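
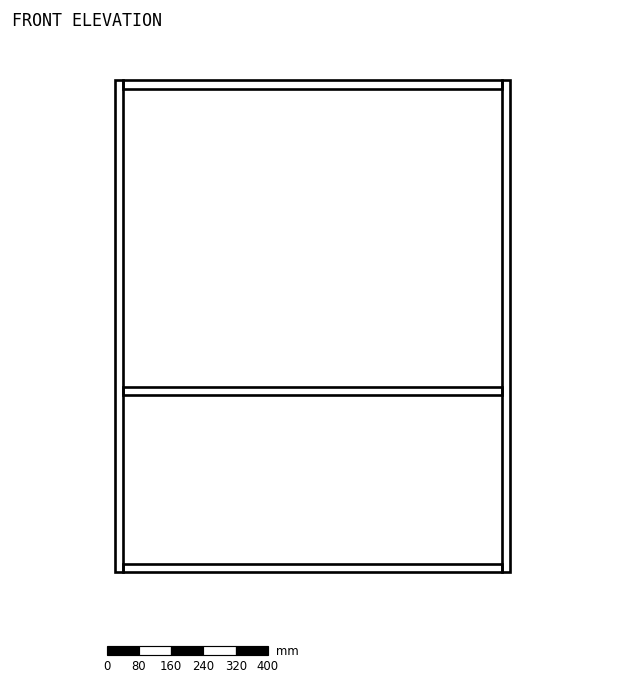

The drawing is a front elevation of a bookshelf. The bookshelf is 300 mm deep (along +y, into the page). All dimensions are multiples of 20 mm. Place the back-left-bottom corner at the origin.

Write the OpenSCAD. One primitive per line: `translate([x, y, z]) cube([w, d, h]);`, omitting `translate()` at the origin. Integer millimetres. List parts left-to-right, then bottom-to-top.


cube([20, 300, 1220]);
translate([20, 0, 0]) cube([940, 300, 20]);
translate([20, 0, 440]) cube([940, 300, 20]);
translate([20, 0, 1200]) cube([940, 300, 20]);
translate([960, 0, 0]) cube([20, 300, 1220]);


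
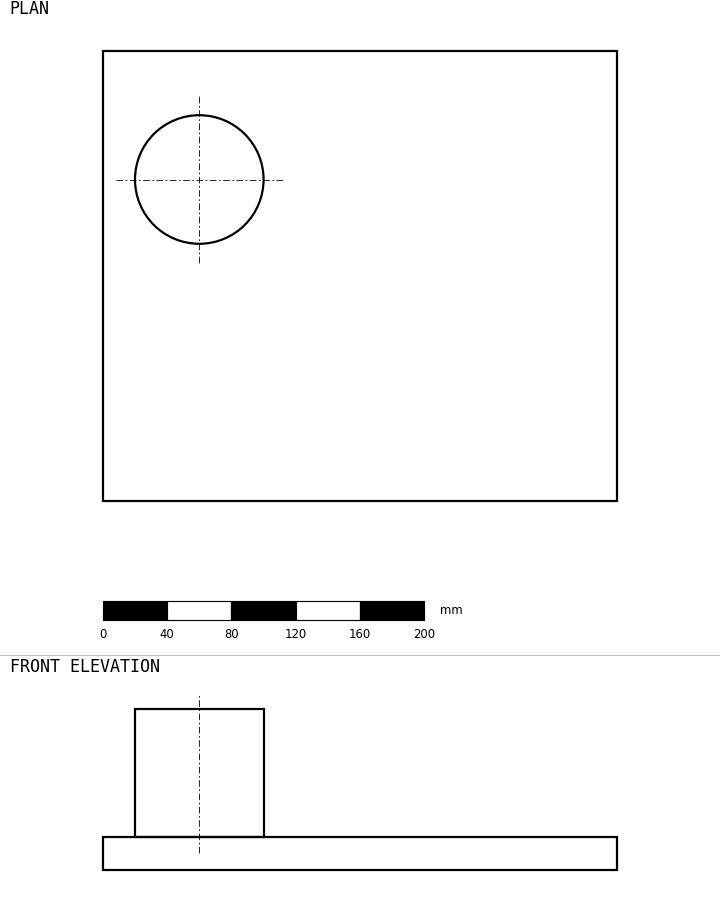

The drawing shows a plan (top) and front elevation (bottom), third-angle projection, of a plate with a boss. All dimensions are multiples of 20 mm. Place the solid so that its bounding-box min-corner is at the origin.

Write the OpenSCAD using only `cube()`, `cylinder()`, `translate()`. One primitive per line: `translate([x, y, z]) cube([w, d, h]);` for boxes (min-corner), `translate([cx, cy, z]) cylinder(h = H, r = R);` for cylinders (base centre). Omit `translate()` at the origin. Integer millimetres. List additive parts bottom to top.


cube([320, 280, 20]);
translate([60, 200, 20]) cylinder(h = 80, r = 40);


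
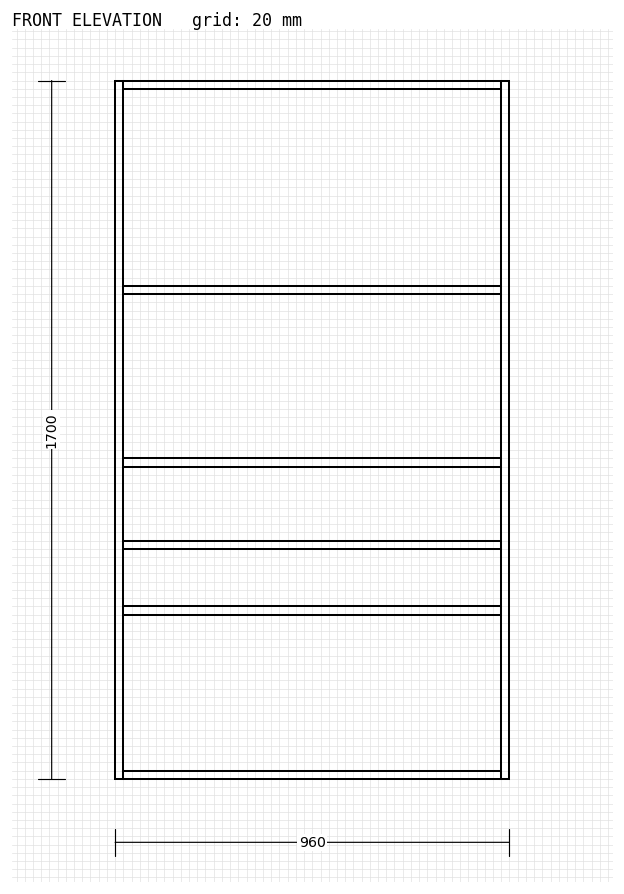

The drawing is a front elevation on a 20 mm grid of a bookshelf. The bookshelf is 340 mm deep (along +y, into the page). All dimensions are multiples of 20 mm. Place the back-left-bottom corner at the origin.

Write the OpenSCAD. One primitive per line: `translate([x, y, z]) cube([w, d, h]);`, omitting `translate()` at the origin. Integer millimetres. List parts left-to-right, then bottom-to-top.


cube([20, 340, 1700]);
translate([20, 0, 0]) cube([920, 340, 20]);
translate([20, 0, 400]) cube([920, 340, 20]);
translate([20, 0, 560]) cube([920, 340, 20]);
translate([20, 0, 760]) cube([920, 340, 20]);
translate([20, 0, 1180]) cube([920, 340, 20]);
translate([20, 0, 1680]) cube([920, 340, 20]);
translate([940, 0, 0]) cube([20, 340, 1700]);


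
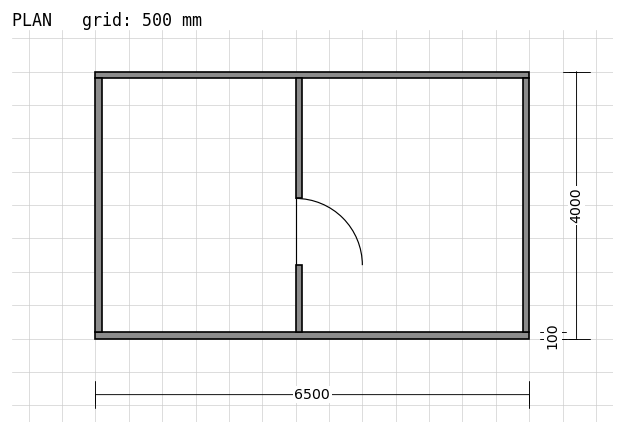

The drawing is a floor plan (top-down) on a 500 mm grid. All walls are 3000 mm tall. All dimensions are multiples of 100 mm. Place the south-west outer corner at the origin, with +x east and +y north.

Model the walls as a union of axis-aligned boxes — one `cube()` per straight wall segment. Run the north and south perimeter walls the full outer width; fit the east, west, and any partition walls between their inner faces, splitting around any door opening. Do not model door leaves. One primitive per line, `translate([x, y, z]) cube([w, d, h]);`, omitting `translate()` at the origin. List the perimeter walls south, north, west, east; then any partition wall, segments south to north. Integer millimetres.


cube([6500, 100, 3000]);
translate([0, 3900, 0]) cube([6500, 100, 3000]);
translate([0, 100, 0]) cube([100, 3800, 3000]);
translate([6400, 100, 0]) cube([100, 3800, 3000]);
translate([3000, 100, 0]) cube([100, 1000, 3000]);
translate([3000, 2100, 0]) cube([100, 1800, 3000]);


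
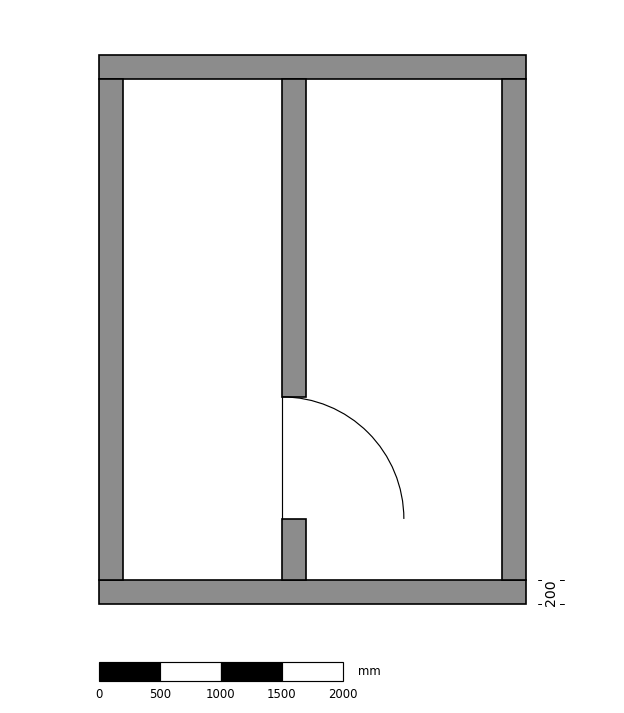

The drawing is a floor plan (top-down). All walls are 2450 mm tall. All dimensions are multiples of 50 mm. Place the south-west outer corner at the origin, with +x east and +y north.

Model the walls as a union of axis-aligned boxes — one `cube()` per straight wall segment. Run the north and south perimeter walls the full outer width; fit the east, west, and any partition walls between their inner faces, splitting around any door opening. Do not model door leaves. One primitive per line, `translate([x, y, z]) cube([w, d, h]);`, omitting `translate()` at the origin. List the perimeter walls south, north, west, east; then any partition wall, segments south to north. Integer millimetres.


cube([3500, 200, 2450]);
translate([0, 4300, 0]) cube([3500, 200, 2450]);
translate([0, 200, 0]) cube([200, 4100, 2450]);
translate([3300, 200, 0]) cube([200, 4100, 2450]);
translate([1500, 200, 0]) cube([200, 500, 2450]);
translate([1500, 1700, 0]) cube([200, 2600, 2450]);


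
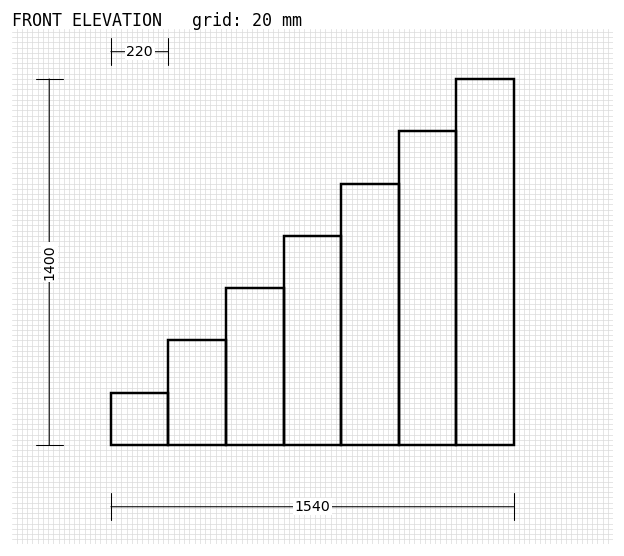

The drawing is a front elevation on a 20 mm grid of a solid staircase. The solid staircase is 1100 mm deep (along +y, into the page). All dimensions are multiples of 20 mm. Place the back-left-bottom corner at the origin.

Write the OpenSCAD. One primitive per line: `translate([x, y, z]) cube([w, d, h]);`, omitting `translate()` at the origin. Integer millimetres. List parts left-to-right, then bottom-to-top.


cube([220, 1100, 200]);
translate([220, 0, 0]) cube([220, 1100, 400]);
translate([440, 0, 0]) cube([220, 1100, 600]);
translate([660, 0, 0]) cube([220, 1100, 800]);
translate([880, 0, 0]) cube([220, 1100, 1000]);
translate([1100, 0, 0]) cube([220, 1100, 1200]);
translate([1320, 0, 0]) cube([220, 1100, 1400]);


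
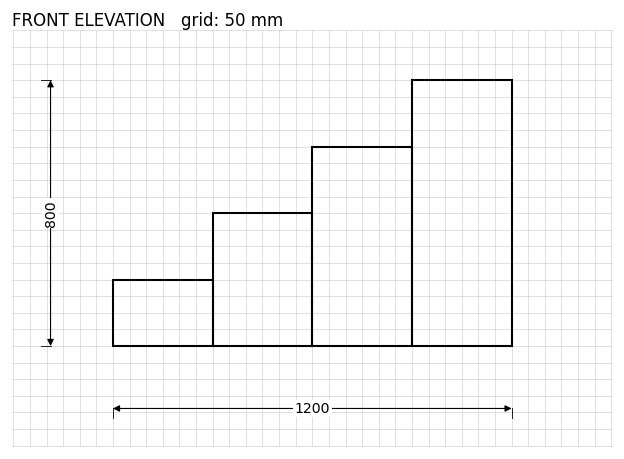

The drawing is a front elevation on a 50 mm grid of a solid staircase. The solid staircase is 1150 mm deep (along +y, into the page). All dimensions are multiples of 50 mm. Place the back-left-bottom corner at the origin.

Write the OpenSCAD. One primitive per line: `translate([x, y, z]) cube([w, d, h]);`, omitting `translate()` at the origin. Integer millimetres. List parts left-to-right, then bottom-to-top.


cube([300, 1150, 200]);
translate([300, 0, 0]) cube([300, 1150, 400]);
translate([600, 0, 0]) cube([300, 1150, 600]);
translate([900, 0, 0]) cube([300, 1150, 800]);


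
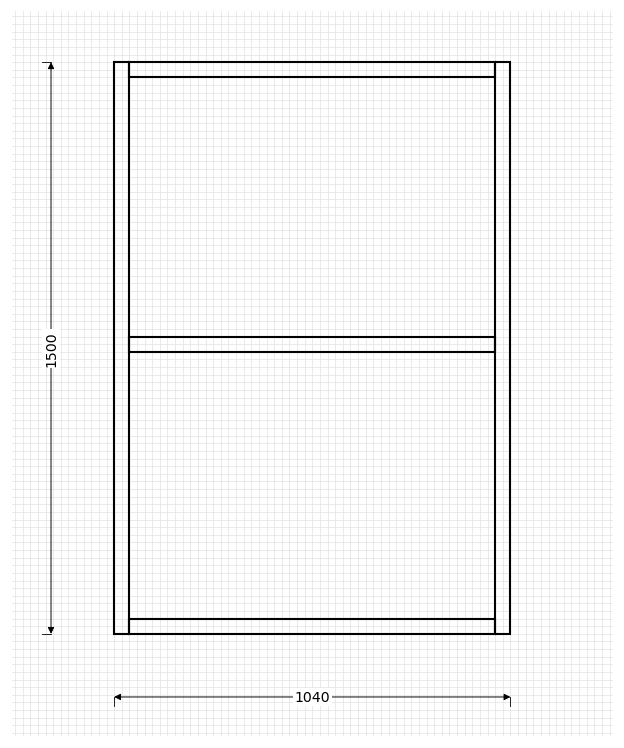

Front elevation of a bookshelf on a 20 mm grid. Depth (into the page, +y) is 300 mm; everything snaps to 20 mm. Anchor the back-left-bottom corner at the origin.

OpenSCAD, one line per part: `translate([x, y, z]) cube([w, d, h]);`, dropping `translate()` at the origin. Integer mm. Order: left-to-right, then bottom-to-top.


cube([40, 300, 1500]);
translate([40, 0, 0]) cube([960, 300, 40]);
translate([40, 0, 740]) cube([960, 300, 40]);
translate([40, 0, 1460]) cube([960, 300, 40]);
translate([1000, 0, 0]) cube([40, 300, 1500]);


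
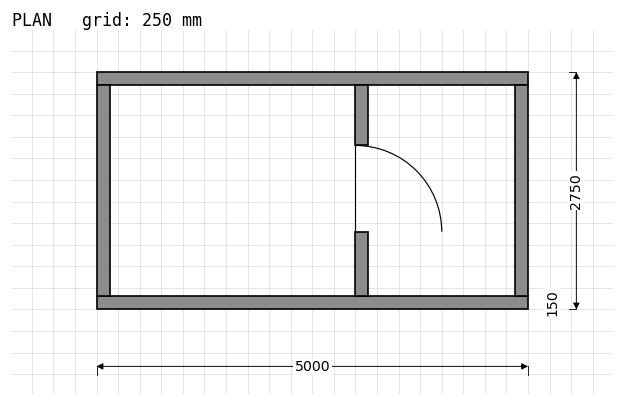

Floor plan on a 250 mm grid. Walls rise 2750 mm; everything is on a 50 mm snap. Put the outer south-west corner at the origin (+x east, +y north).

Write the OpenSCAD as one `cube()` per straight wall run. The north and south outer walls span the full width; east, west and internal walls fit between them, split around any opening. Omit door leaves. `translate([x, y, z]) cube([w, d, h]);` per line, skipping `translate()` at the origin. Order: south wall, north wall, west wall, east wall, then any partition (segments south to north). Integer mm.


cube([5000, 150, 2750]);
translate([0, 2600, 0]) cube([5000, 150, 2750]);
translate([0, 150, 0]) cube([150, 2450, 2750]);
translate([4850, 150, 0]) cube([150, 2450, 2750]);
translate([3000, 150, 0]) cube([150, 750, 2750]);
translate([3000, 1900, 0]) cube([150, 700, 2750]);


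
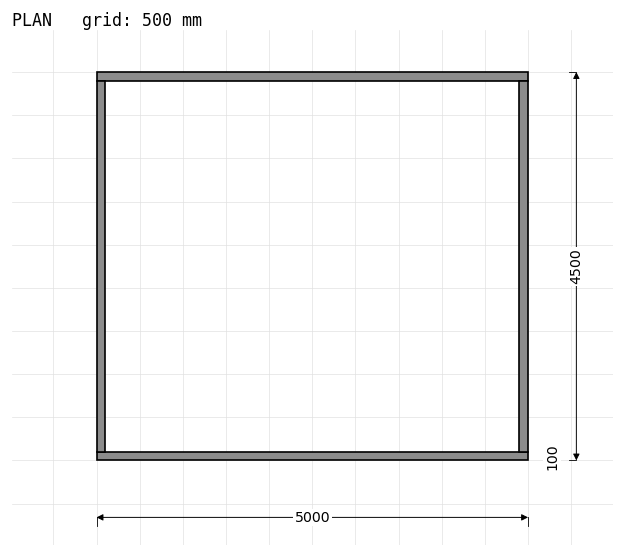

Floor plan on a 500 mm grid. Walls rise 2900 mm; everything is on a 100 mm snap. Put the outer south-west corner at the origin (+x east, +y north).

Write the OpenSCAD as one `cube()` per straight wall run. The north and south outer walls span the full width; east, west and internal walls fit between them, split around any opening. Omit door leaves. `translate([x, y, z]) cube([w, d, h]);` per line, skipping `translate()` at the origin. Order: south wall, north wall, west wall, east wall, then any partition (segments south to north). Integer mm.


cube([5000, 100, 2900]);
translate([0, 4400, 0]) cube([5000, 100, 2900]);
translate([0, 100, 0]) cube([100, 4300, 2900]);
translate([4900, 100, 0]) cube([100, 4300, 2900]);


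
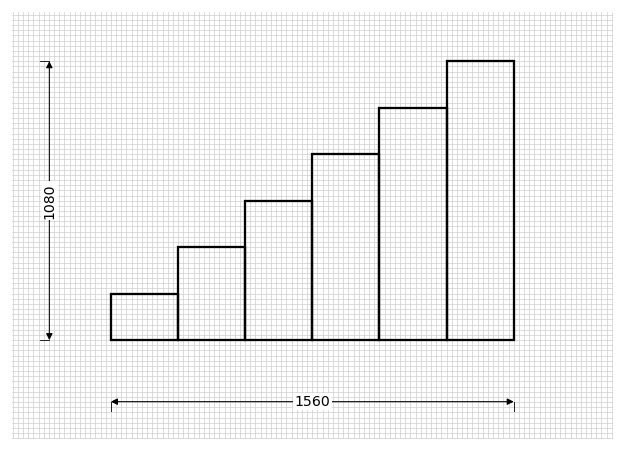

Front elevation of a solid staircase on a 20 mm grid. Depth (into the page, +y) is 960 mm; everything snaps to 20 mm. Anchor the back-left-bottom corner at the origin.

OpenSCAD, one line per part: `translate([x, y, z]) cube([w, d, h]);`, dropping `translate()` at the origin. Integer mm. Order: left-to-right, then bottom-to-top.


cube([260, 960, 180]);
translate([260, 0, 0]) cube([260, 960, 360]);
translate([520, 0, 0]) cube([260, 960, 540]);
translate([780, 0, 0]) cube([260, 960, 720]);
translate([1040, 0, 0]) cube([260, 960, 900]);
translate([1300, 0, 0]) cube([260, 960, 1080]);


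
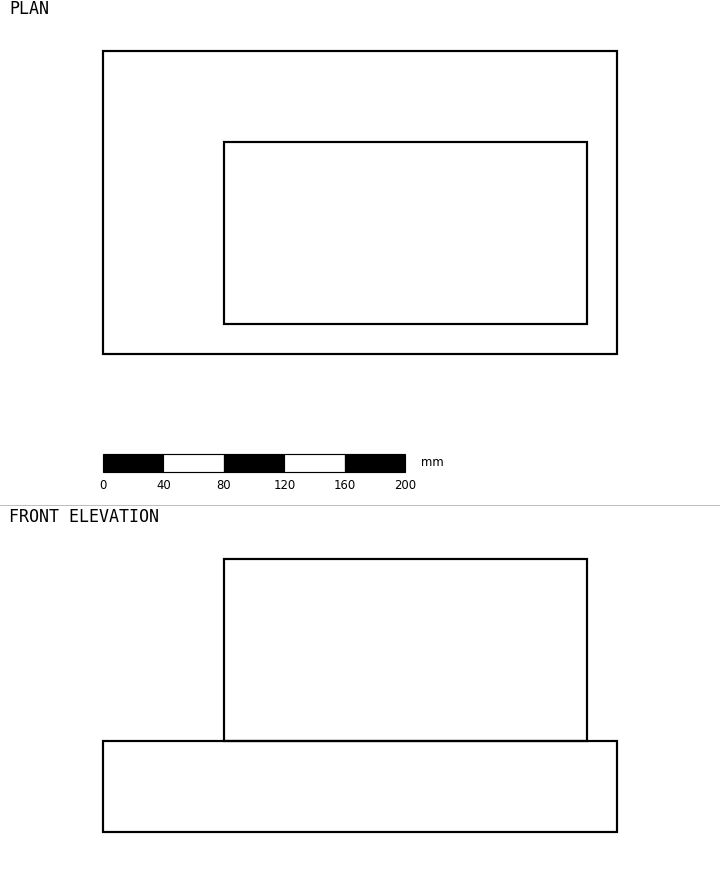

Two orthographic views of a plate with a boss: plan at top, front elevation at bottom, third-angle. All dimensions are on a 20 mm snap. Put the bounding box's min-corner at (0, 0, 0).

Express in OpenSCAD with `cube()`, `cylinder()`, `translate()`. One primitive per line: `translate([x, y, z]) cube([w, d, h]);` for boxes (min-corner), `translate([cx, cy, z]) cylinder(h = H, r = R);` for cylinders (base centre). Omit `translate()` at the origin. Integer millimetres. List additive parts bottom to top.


cube([340, 200, 60]);
translate([80, 20, 60]) cube([240, 120, 120]);


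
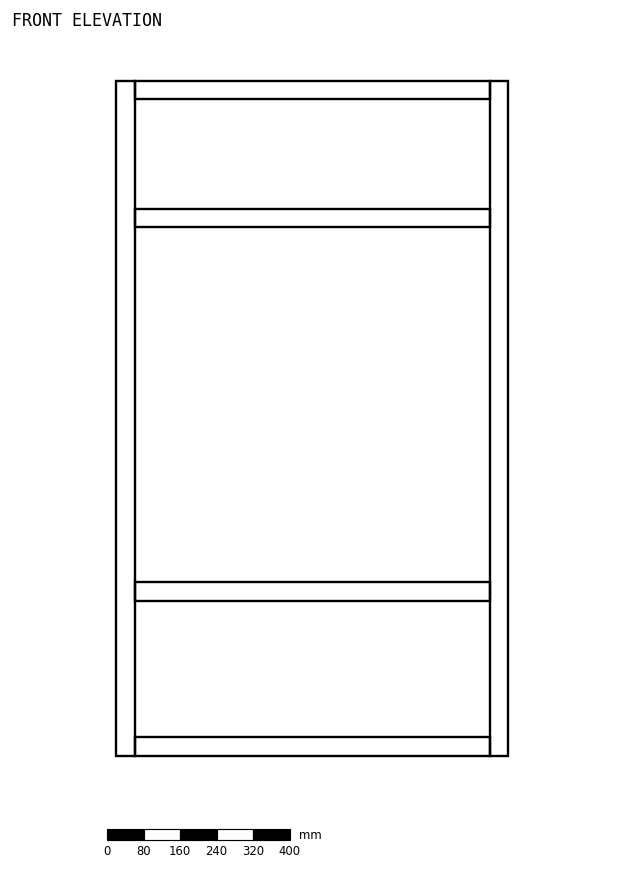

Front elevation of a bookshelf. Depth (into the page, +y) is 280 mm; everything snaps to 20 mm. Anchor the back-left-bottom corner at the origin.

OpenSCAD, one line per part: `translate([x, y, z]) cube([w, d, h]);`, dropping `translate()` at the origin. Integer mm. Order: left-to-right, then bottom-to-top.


cube([40, 280, 1480]);
translate([40, 0, 0]) cube([780, 280, 40]);
translate([40, 0, 340]) cube([780, 280, 40]);
translate([40, 0, 1160]) cube([780, 280, 40]);
translate([40, 0, 1440]) cube([780, 280, 40]);
translate([820, 0, 0]) cube([40, 280, 1480]);


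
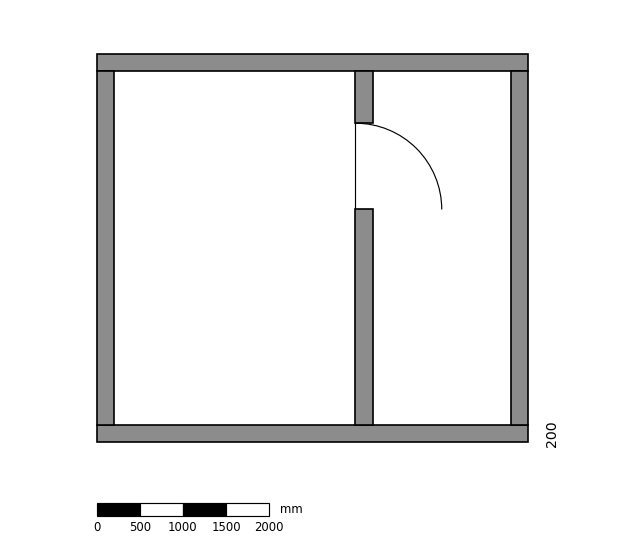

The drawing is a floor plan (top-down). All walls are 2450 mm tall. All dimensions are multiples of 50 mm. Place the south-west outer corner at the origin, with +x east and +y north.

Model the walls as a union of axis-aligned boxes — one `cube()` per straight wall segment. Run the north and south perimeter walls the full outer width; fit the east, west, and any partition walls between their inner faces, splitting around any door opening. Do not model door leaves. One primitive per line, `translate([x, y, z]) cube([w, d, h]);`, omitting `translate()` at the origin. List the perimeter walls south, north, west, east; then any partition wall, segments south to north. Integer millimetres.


cube([5000, 200, 2450]);
translate([0, 4300, 0]) cube([5000, 200, 2450]);
translate([0, 200, 0]) cube([200, 4100, 2450]);
translate([4800, 200, 0]) cube([200, 4100, 2450]);
translate([3000, 200, 0]) cube([200, 2500, 2450]);
translate([3000, 3700, 0]) cube([200, 600, 2450]);


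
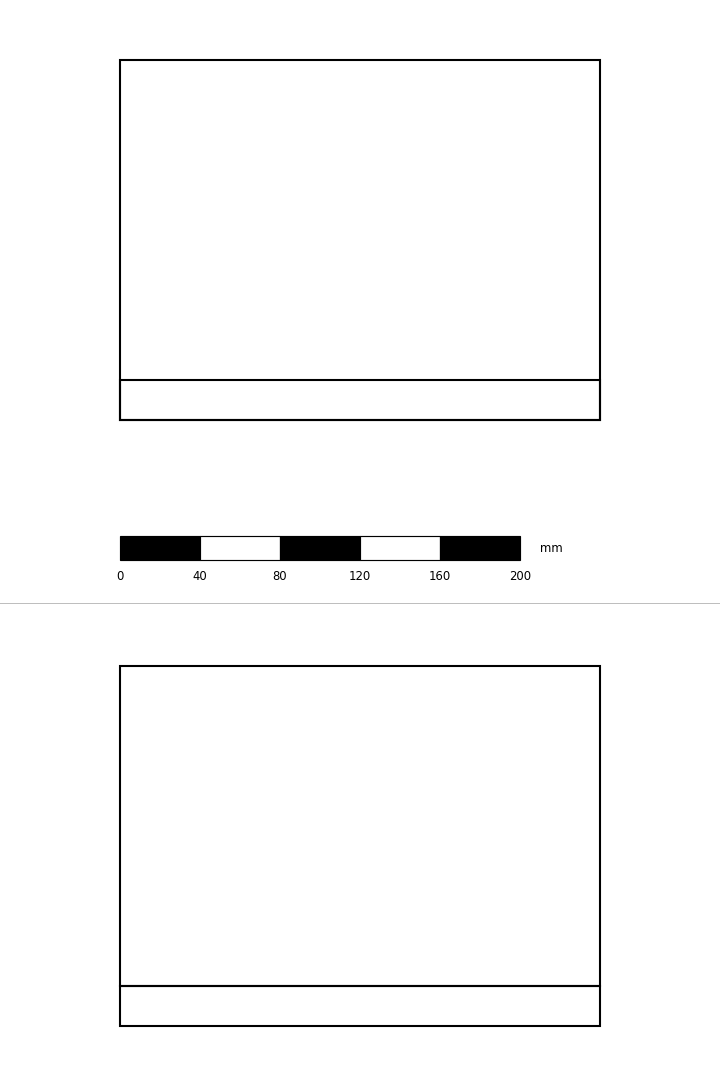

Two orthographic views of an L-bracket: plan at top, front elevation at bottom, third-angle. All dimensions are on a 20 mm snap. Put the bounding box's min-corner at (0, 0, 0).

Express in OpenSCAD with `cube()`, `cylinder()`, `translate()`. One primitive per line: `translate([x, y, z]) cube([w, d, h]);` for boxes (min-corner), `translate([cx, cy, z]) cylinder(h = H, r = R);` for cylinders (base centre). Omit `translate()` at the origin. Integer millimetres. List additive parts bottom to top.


cube([240, 180, 20]);
translate([0, 0, 20]) cube([240, 20, 160]);


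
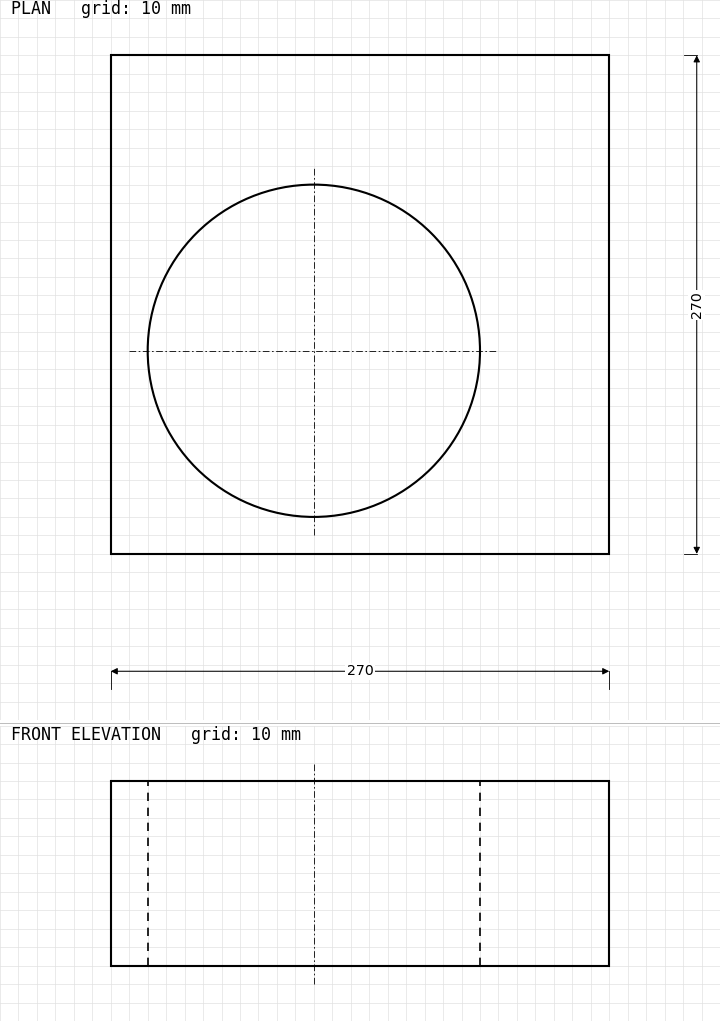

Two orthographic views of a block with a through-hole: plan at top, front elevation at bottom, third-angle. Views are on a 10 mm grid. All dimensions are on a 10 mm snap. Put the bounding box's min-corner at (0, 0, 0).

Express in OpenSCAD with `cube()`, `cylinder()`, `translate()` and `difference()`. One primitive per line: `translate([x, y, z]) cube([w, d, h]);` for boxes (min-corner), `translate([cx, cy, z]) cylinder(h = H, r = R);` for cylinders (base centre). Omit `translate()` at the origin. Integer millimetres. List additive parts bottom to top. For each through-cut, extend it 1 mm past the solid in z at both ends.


difference() {
  cube([270, 270, 100]);
  translate([110, 110, -1]) cylinder(h = 102, r = 90);
}


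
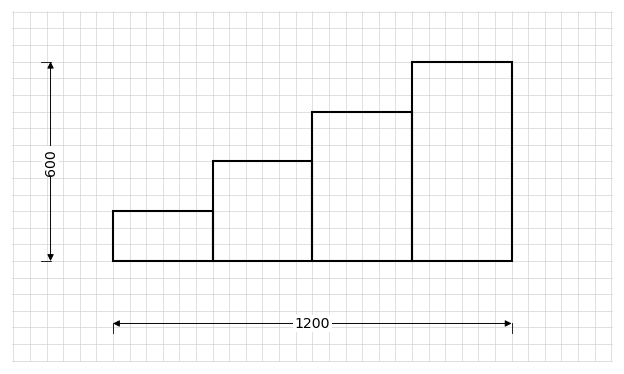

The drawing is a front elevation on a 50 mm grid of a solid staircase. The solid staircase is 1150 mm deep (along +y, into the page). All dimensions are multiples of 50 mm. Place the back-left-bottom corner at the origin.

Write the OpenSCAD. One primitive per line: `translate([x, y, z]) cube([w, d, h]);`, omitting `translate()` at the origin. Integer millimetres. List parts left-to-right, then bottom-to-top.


cube([300, 1150, 150]);
translate([300, 0, 0]) cube([300, 1150, 300]);
translate([600, 0, 0]) cube([300, 1150, 450]);
translate([900, 0, 0]) cube([300, 1150, 600]);


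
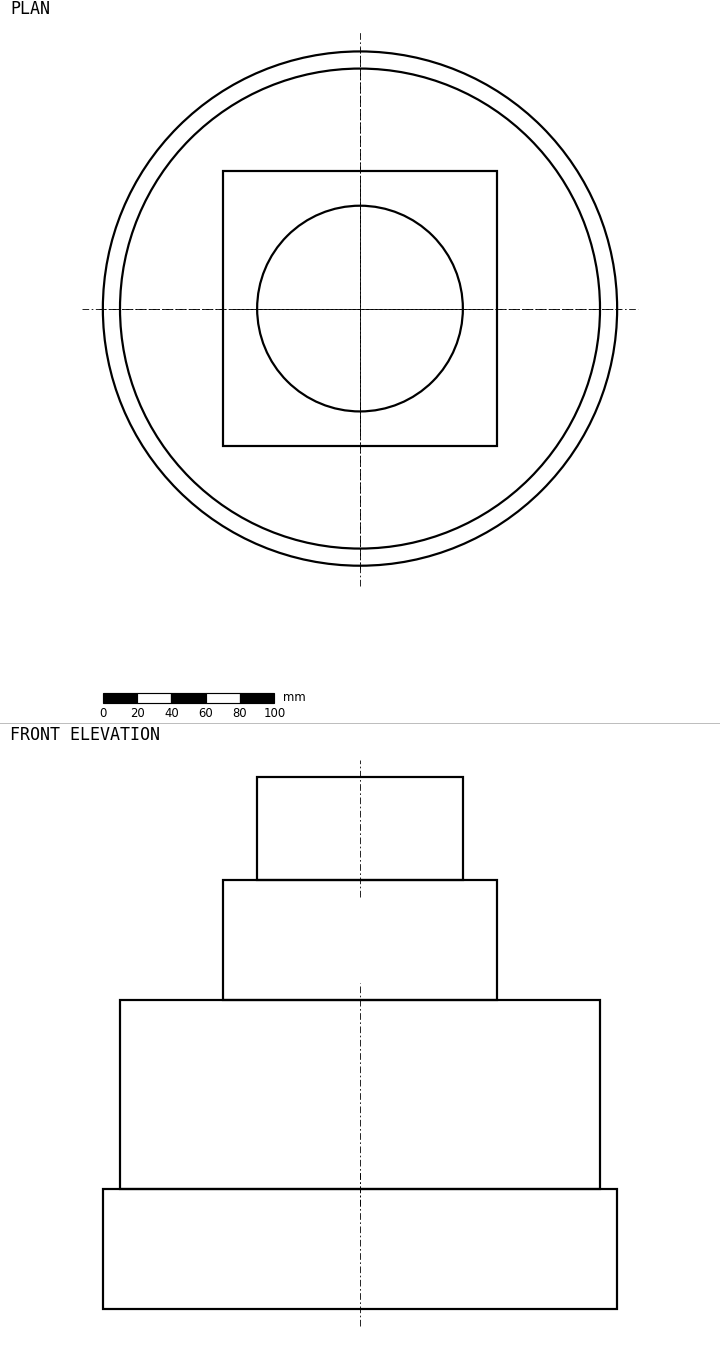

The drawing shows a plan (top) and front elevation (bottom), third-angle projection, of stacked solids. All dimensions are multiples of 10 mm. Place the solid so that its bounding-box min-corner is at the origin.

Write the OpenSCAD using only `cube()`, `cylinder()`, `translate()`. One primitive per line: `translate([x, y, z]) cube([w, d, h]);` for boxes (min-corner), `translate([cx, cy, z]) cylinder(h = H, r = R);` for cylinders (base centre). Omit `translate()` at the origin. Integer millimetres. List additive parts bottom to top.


translate([150, 150, 0]) cylinder(h = 70, r = 150);
translate([150, 150, 70]) cylinder(h = 110, r = 140);
translate([70, 70, 180]) cube([160, 160, 70]);
translate([150, 150, 250]) cylinder(h = 60, r = 60);


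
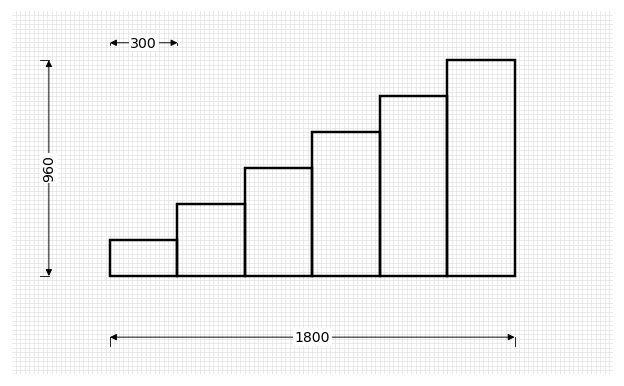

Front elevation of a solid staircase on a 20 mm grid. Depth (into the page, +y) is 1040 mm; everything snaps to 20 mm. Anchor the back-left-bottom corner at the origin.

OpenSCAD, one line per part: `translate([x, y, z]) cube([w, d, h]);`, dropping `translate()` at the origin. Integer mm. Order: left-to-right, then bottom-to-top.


cube([300, 1040, 160]);
translate([300, 0, 0]) cube([300, 1040, 320]);
translate([600, 0, 0]) cube([300, 1040, 480]);
translate([900, 0, 0]) cube([300, 1040, 640]);
translate([1200, 0, 0]) cube([300, 1040, 800]);
translate([1500, 0, 0]) cube([300, 1040, 960]);


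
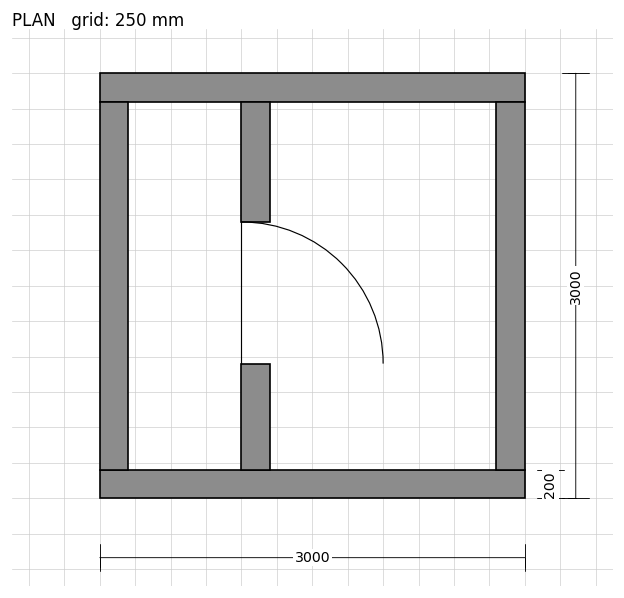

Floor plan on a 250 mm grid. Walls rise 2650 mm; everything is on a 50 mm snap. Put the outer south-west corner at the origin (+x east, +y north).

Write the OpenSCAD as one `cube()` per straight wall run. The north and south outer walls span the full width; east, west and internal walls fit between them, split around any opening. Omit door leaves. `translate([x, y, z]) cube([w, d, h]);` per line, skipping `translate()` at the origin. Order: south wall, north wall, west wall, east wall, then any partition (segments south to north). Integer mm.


cube([3000, 200, 2650]);
translate([0, 2800, 0]) cube([3000, 200, 2650]);
translate([0, 200, 0]) cube([200, 2600, 2650]);
translate([2800, 200, 0]) cube([200, 2600, 2650]);
translate([1000, 200, 0]) cube([200, 750, 2650]);
translate([1000, 1950, 0]) cube([200, 850, 2650]);


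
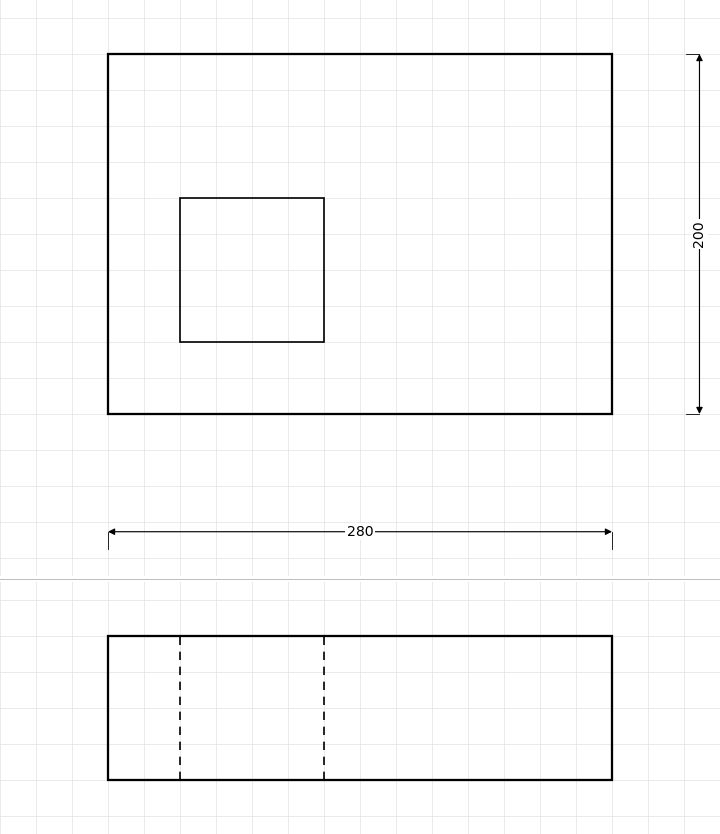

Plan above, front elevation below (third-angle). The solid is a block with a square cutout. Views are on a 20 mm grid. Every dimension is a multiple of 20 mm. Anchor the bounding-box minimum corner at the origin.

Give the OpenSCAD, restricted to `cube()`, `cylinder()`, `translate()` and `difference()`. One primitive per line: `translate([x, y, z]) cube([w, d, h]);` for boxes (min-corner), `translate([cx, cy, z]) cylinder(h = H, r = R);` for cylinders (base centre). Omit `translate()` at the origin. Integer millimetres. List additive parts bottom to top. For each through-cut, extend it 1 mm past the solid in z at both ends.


difference() {
  cube([280, 200, 80]);
  translate([40, 40, -1]) cube([80, 80, 82]);
}


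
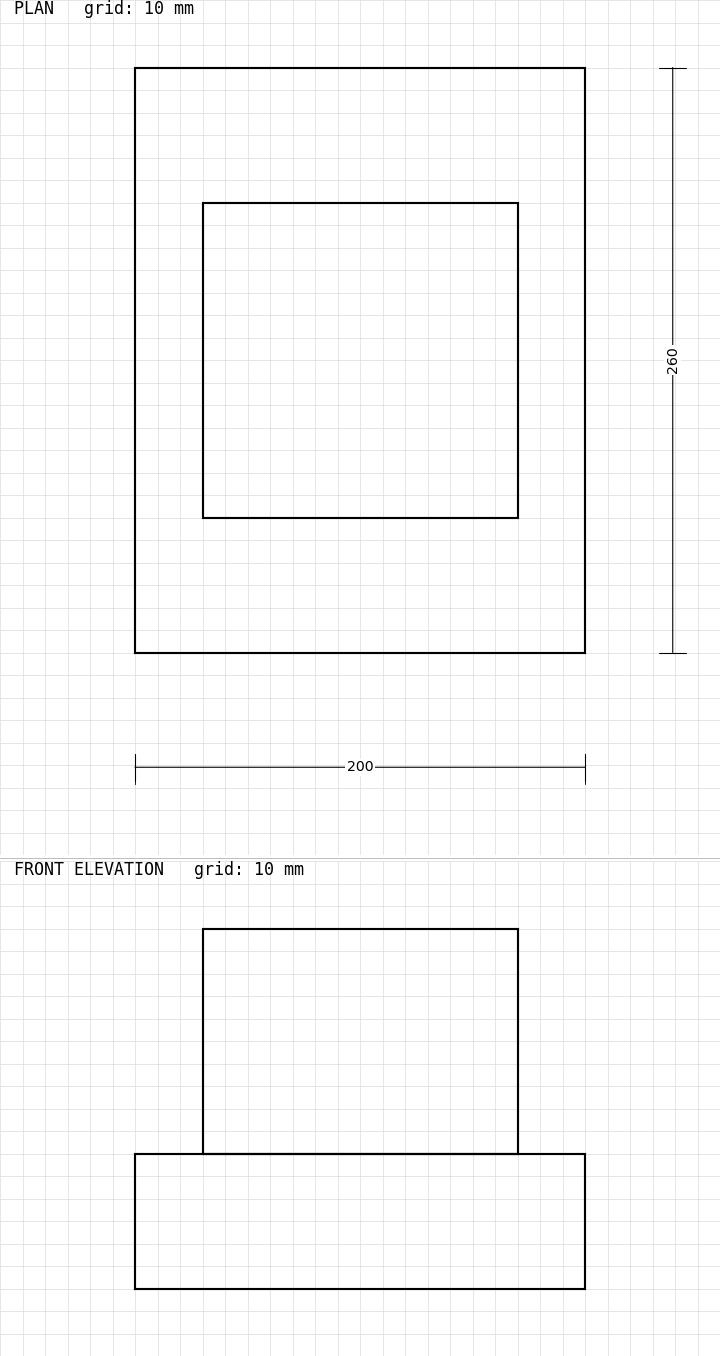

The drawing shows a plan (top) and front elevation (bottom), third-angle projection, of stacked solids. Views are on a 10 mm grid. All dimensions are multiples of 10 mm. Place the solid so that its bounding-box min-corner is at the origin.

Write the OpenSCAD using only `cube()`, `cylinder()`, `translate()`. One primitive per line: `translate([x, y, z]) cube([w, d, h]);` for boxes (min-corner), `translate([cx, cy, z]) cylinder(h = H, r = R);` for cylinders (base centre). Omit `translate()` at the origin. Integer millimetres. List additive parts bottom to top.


cube([200, 260, 60]);
translate([30, 60, 60]) cube([140, 140, 100]);


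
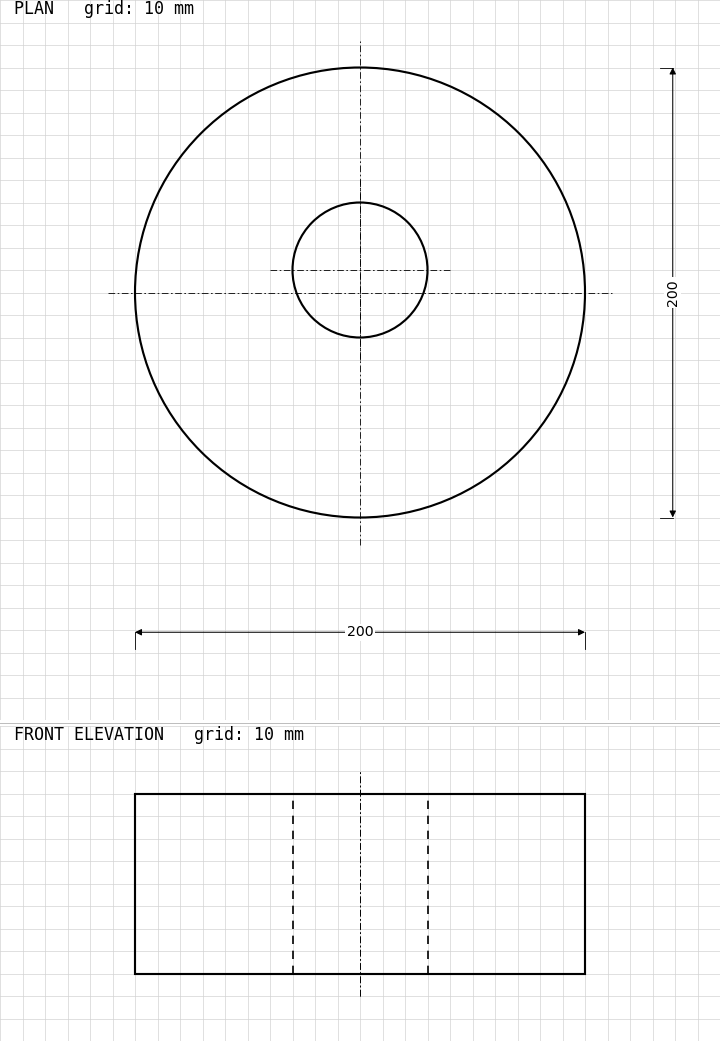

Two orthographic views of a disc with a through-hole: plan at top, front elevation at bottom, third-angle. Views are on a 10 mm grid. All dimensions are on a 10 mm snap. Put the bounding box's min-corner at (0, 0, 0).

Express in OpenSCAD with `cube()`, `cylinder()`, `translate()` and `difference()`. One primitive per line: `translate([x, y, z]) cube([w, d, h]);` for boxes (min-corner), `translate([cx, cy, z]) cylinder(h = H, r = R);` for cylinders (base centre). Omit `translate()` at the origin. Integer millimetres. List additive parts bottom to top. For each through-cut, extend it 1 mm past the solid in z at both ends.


difference() {
  translate([100, 100, 0]) cylinder(h = 80, r = 100);
  translate([100, 110, -1]) cylinder(h = 82, r = 30);
}


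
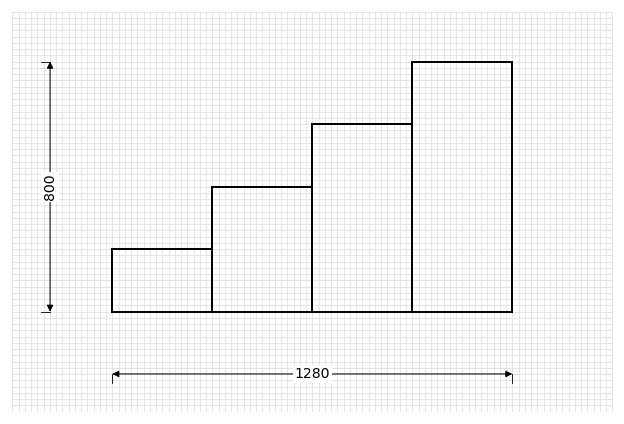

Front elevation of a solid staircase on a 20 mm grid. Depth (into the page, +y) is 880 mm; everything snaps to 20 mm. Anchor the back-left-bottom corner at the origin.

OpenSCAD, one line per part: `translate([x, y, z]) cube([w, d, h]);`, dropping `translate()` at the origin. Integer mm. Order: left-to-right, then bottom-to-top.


cube([320, 880, 200]);
translate([320, 0, 0]) cube([320, 880, 400]);
translate([640, 0, 0]) cube([320, 880, 600]);
translate([960, 0, 0]) cube([320, 880, 800]);


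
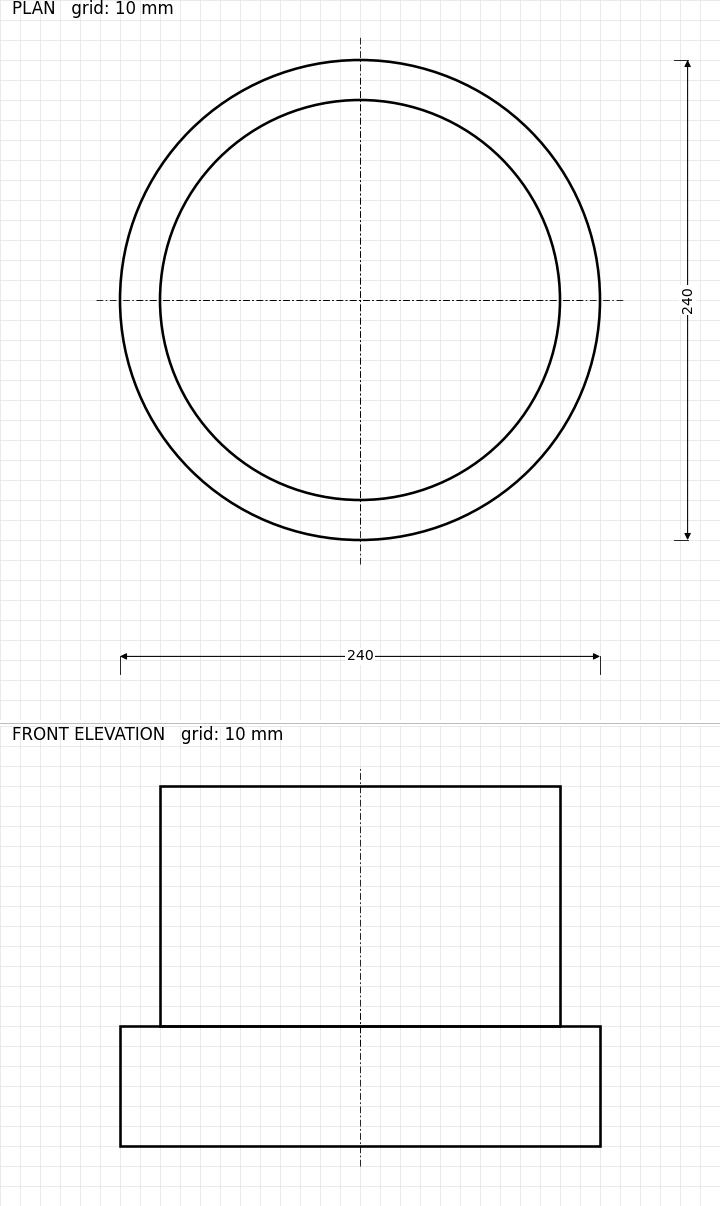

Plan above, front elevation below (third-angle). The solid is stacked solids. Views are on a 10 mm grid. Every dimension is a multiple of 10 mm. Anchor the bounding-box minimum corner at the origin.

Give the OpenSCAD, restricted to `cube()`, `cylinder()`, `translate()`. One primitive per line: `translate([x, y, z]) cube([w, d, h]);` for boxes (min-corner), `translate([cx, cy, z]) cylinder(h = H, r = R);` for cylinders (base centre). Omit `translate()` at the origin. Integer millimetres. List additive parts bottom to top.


translate([120, 120, 0]) cylinder(h = 60, r = 120);
translate([120, 120, 60]) cylinder(h = 120, r = 100);


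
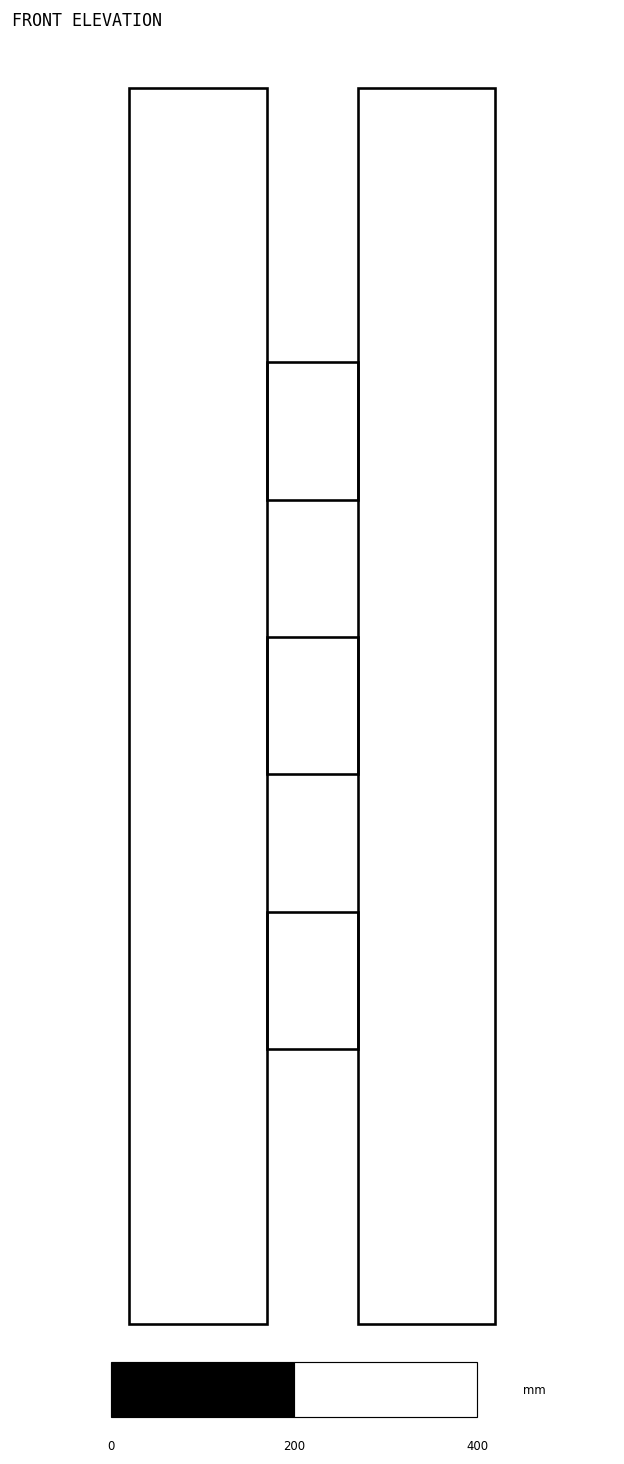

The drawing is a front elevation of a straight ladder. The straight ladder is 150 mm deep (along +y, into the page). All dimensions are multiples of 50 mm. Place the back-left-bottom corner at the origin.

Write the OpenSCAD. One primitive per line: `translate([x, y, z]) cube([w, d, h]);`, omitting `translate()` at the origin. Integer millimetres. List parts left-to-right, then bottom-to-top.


cube([150, 150, 1350]);
translate([150, 0, 300]) cube([100, 150, 150]);
translate([150, 0, 600]) cube([100, 150, 150]);
translate([150, 0, 900]) cube([100, 150, 150]);
translate([250, 0, 0]) cube([150, 150, 1350]);


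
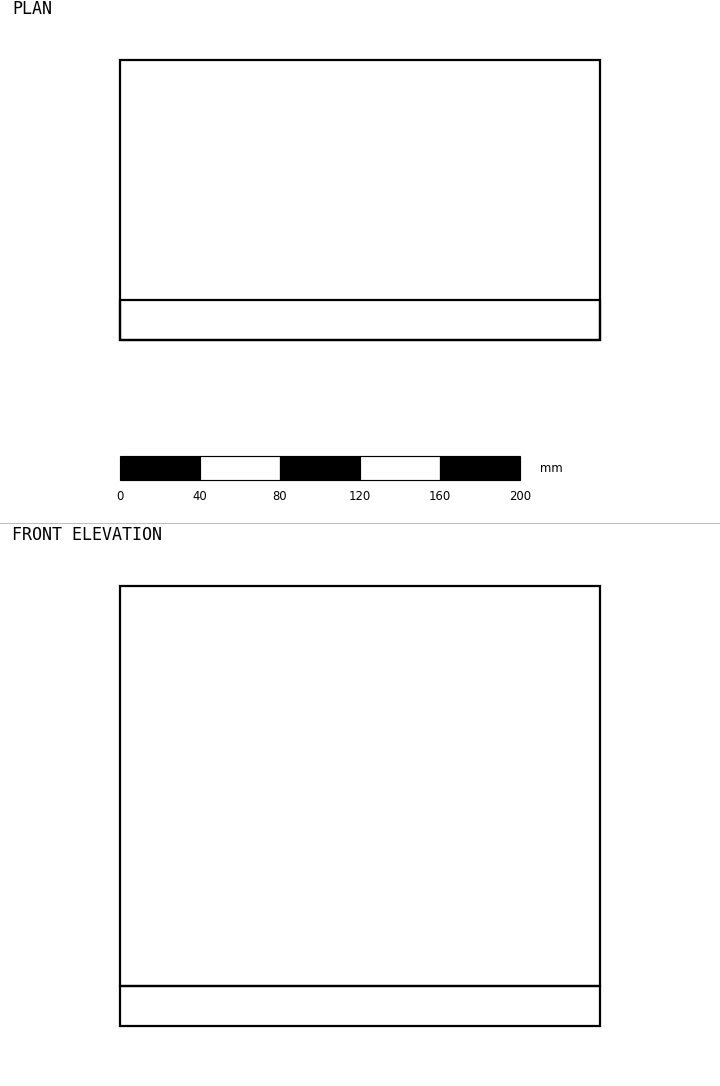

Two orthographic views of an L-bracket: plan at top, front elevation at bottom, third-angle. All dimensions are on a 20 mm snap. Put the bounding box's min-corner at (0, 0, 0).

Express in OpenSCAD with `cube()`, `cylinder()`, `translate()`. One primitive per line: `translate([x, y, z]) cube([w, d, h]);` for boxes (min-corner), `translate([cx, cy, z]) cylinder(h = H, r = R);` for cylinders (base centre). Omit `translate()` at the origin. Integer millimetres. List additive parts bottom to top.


cube([240, 140, 20]);
translate([0, 0, 20]) cube([240, 20, 200]);


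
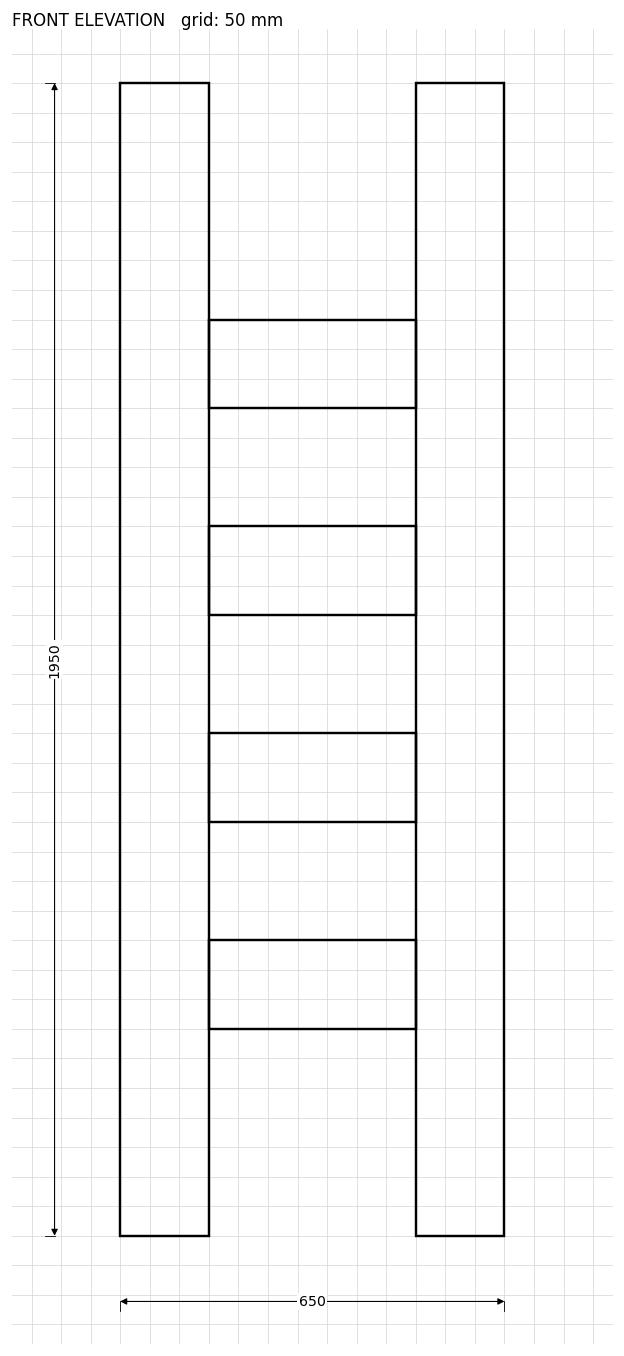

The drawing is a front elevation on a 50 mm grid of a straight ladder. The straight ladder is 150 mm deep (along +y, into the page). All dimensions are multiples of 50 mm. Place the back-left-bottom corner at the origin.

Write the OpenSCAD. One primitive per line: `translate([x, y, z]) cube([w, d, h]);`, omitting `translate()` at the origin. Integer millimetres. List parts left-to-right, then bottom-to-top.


cube([150, 150, 1950]);
translate([150, 0, 350]) cube([350, 150, 150]);
translate([150, 0, 700]) cube([350, 150, 150]);
translate([150, 0, 1050]) cube([350, 150, 150]);
translate([150, 0, 1400]) cube([350, 150, 150]);
translate([500, 0, 0]) cube([150, 150, 1950]);


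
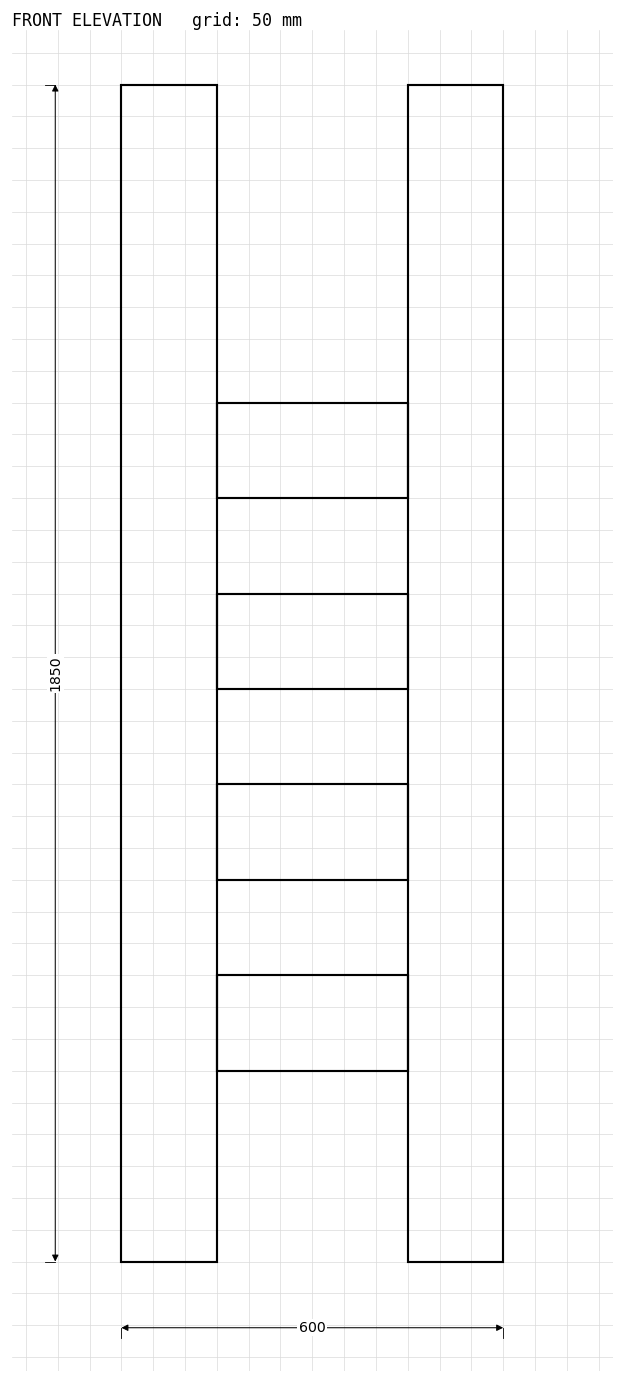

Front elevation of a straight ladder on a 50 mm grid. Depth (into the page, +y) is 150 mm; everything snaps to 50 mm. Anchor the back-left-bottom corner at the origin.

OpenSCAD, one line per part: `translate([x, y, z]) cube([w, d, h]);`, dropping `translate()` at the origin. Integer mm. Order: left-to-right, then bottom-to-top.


cube([150, 150, 1850]);
translate([150, 0, 300]) cube([300, 150, 150]);
translate([150, 0, 600]) cube([300, 150, 150]);
translate([150, 0, 900]) cube([300, 150, 150]);
translate([150, 0, 1200]) cube([300, 150, 150]);
translate([450, 0, 0]) cube([150, 150, 1850]);


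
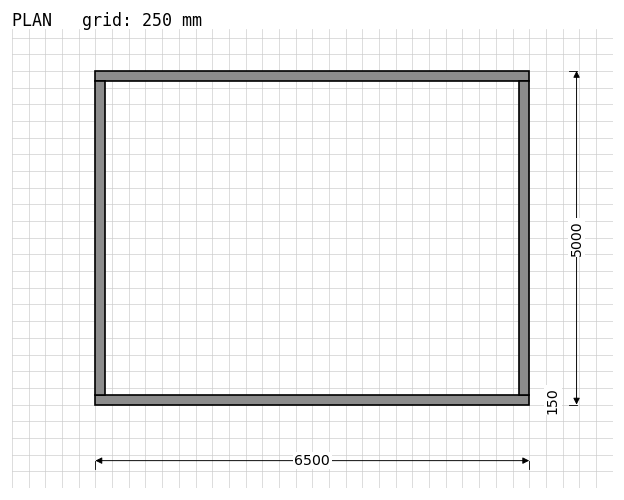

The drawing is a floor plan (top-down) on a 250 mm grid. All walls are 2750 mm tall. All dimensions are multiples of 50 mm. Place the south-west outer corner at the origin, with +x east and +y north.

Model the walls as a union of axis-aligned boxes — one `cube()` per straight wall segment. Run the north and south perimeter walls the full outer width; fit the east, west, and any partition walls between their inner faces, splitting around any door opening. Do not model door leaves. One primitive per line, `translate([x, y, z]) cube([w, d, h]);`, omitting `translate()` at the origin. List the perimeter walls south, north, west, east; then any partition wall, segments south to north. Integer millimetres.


cube([6500, 150, 2750]);
translate([0, 4850, 0]) cube([6500, 150, 2750]);
translate([0, 150, 0]) cube([150, 4700, 2750]);
translate([6350, 150, 0]) cube([150, 4700, 2750]);


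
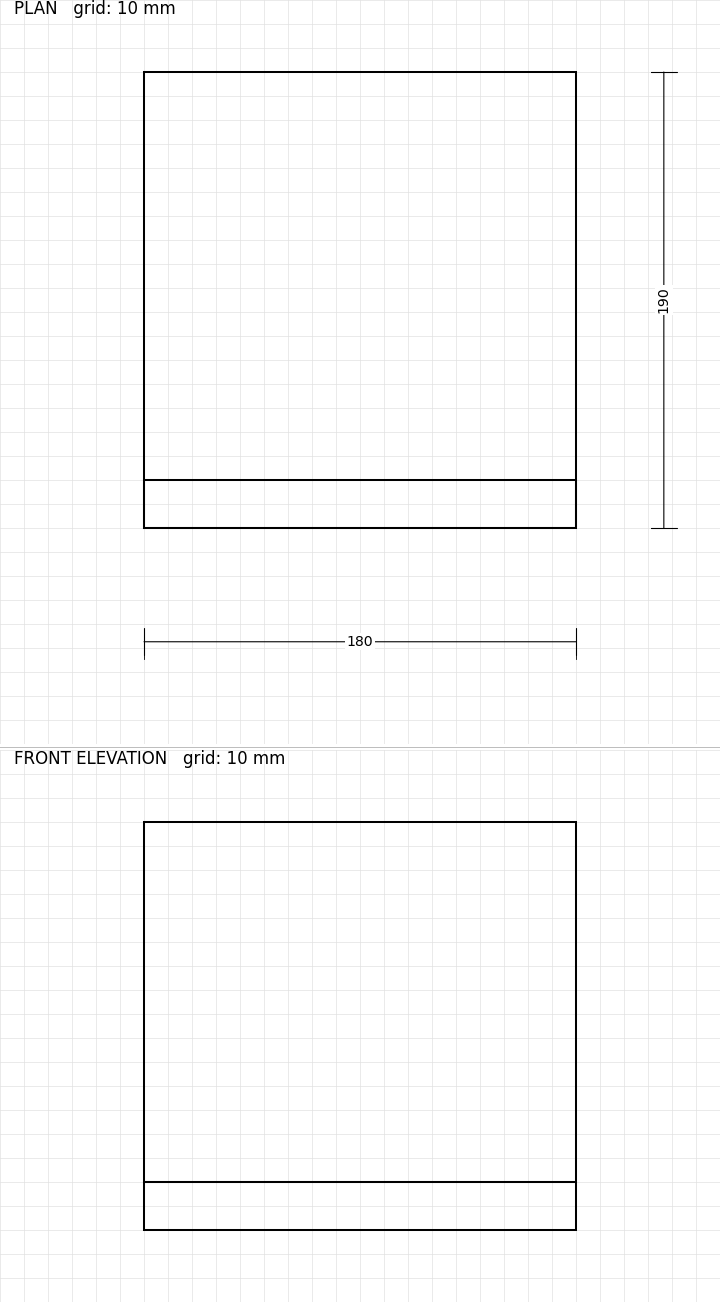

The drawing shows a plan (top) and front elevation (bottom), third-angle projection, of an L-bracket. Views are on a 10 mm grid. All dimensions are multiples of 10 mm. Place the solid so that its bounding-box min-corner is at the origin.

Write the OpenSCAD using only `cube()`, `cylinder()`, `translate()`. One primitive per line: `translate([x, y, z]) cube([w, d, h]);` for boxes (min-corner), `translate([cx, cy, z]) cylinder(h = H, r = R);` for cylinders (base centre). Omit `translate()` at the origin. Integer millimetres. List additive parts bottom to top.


cube([180, 190, 20]);
translate([0, 0, 20]) cube([180, 20, 150]);


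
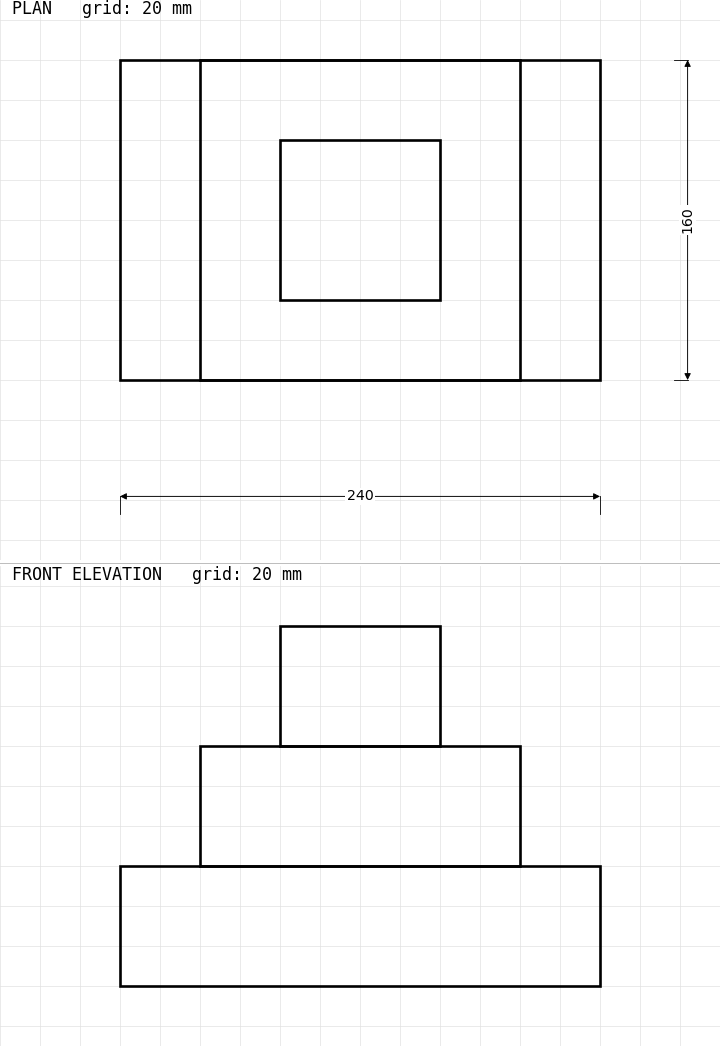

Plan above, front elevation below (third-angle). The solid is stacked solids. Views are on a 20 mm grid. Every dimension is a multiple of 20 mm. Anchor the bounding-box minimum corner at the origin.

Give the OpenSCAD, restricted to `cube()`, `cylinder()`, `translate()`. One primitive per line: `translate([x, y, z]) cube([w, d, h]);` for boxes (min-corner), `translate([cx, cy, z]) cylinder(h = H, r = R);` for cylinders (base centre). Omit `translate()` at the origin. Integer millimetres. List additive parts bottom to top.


cube([240, 160, 60]);
translate([40, 0, 60]) cube([160, 160, 60]);
translate([80, 40, 120]) cube([80, 80, 60]);


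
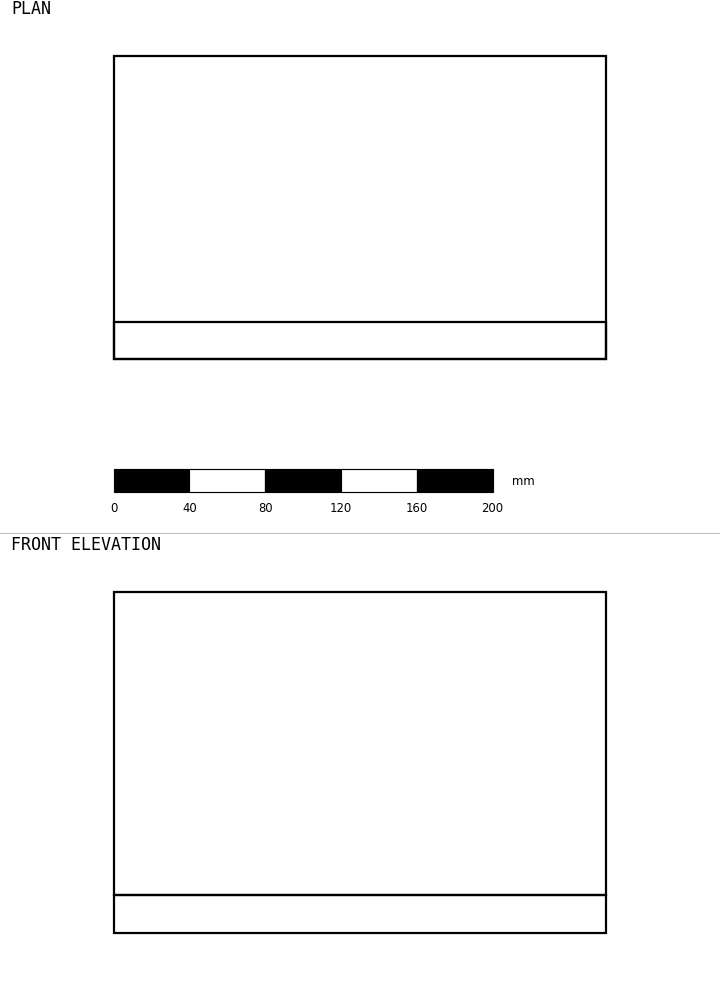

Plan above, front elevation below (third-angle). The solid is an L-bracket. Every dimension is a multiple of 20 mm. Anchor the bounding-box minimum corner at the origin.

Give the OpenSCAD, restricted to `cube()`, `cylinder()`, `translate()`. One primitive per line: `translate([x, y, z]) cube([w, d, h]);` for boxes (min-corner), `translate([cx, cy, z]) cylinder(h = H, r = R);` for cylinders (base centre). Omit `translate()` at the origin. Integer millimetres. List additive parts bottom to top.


cube([260, 160, 20]);
translate([0, 0, 20]) cube([260, 20, 160]);


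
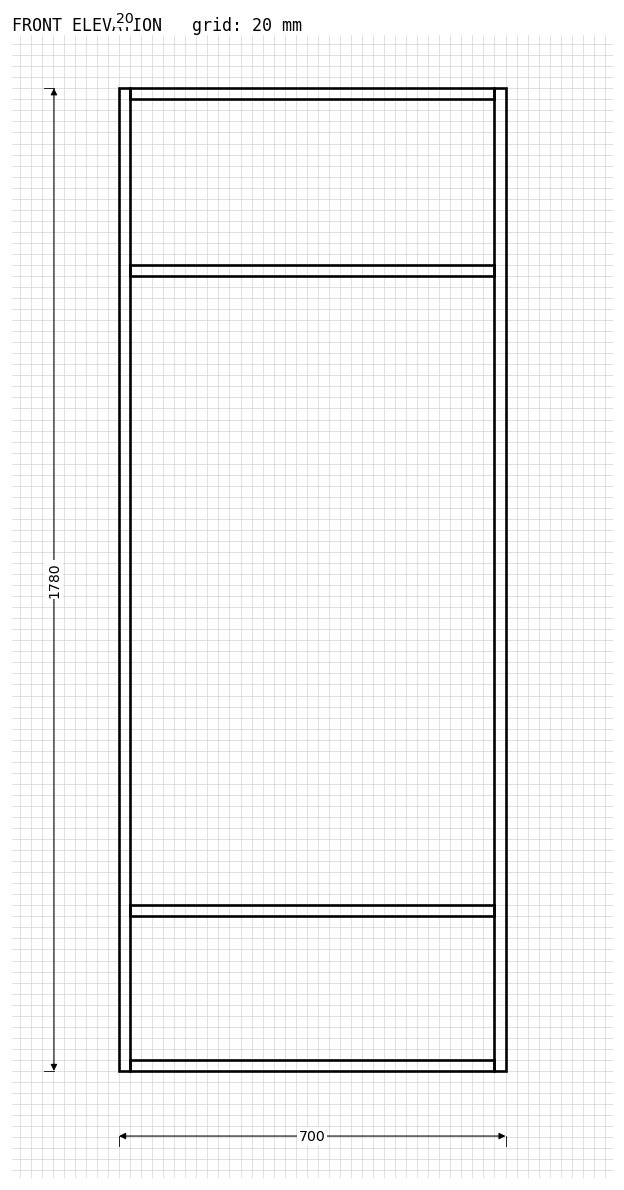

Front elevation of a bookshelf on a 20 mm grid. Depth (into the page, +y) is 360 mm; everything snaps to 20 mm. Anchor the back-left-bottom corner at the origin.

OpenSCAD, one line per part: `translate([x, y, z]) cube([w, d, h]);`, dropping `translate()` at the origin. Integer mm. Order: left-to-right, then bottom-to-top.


cube([20, 360, 1780]);
translate([20, 0, 0]) cube([660, 360, 20]);
translate([20, 0, 280]) cube([660, 360, 20]);
translate([20, 0, 1440]) cube([660, 360, 20]);
translate([20, 0, 1760]) cube([660, 360, 20]);
translate([680, 0, 0]) cube([20, 360, 1780]);


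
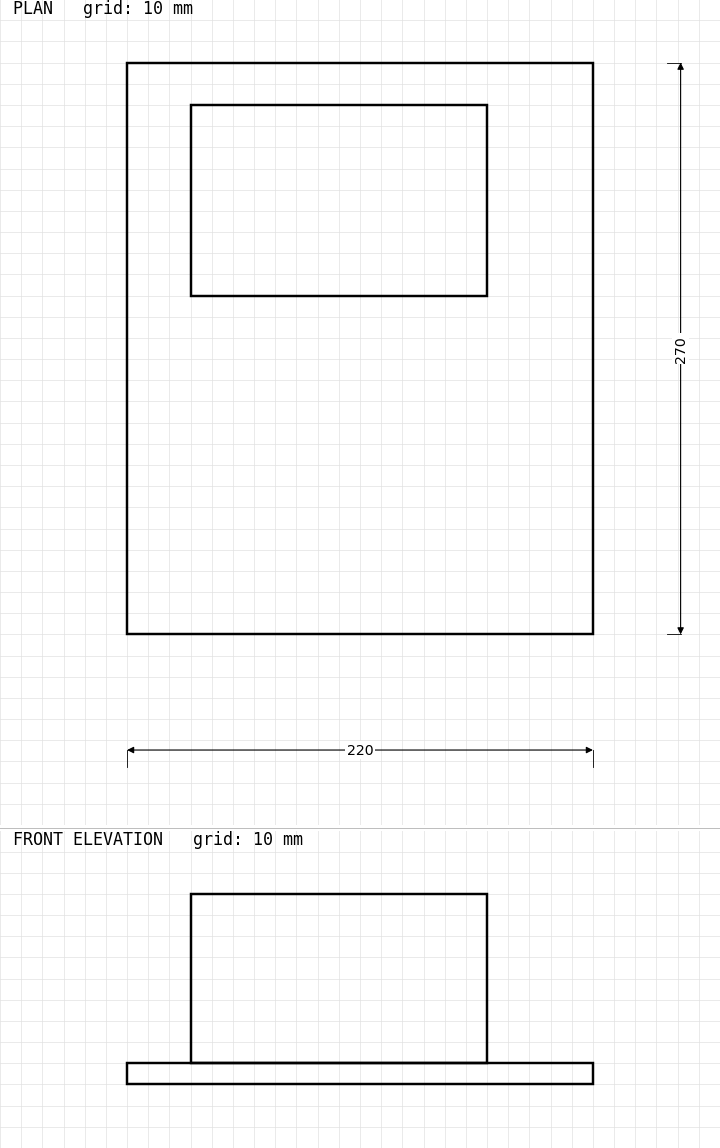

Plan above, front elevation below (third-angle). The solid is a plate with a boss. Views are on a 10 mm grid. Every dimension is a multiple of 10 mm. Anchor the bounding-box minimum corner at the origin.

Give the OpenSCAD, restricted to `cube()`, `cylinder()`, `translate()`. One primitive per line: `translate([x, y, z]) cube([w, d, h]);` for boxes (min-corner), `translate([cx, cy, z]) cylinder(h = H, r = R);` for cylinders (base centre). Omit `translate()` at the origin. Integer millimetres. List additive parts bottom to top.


cube([220, 270, 10]);
translate([30, 160, 10]) cube([140, 90, 80]);


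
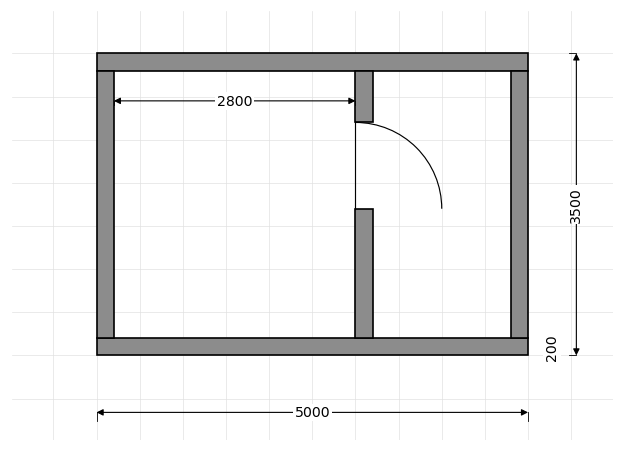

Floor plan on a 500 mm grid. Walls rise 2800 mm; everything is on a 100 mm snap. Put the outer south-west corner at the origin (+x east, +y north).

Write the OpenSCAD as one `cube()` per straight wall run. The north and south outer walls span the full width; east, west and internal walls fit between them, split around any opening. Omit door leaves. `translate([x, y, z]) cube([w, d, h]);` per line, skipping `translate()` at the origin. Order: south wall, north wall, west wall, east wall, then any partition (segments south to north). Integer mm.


cube([5000, 200, 2800]);
translate([0, 3300, 0]) cube([5000, 200, 2800]);
translate([0, 200, 0]) cube([200, 3100, 2800]);
translate([4800, 200, 0]) cube([200, 3100, 2800]);
translate([3000, 200, 0]) cube([200, 1500, 2800]);
translate([3000, 2700, 0]) cube([200, 600, 2800]);


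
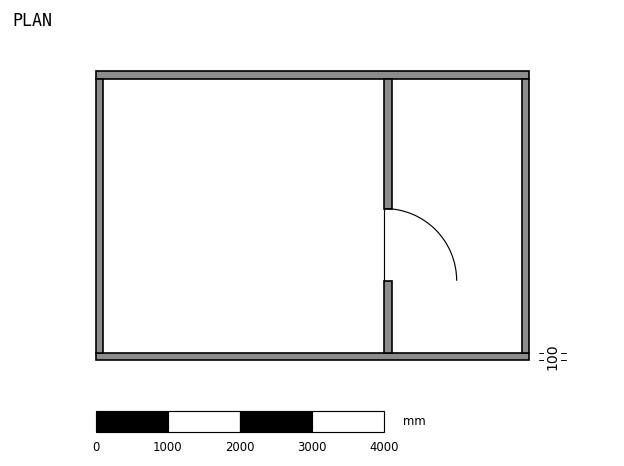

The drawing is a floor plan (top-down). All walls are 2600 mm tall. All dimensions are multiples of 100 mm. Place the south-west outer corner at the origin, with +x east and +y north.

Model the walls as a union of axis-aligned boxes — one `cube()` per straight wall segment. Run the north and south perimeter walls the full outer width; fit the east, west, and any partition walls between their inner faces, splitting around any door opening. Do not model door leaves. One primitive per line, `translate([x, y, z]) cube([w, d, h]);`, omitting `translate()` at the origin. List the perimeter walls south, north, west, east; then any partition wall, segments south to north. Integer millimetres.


cube([6000, 100, 2600]);
translate([0, 3900, 0]) cube([6000, 100, 2600]);
translate([0, 100, 0]) cube([100, 3800, 2600]);
translate([5900, 100, 0]) cube([100, 3800, 2600]);
translate([4000, 100, 0]) cube([100, 1000, 2600]);
translate([4000, 2100, 0]) cube([100, 1800, 2600]);


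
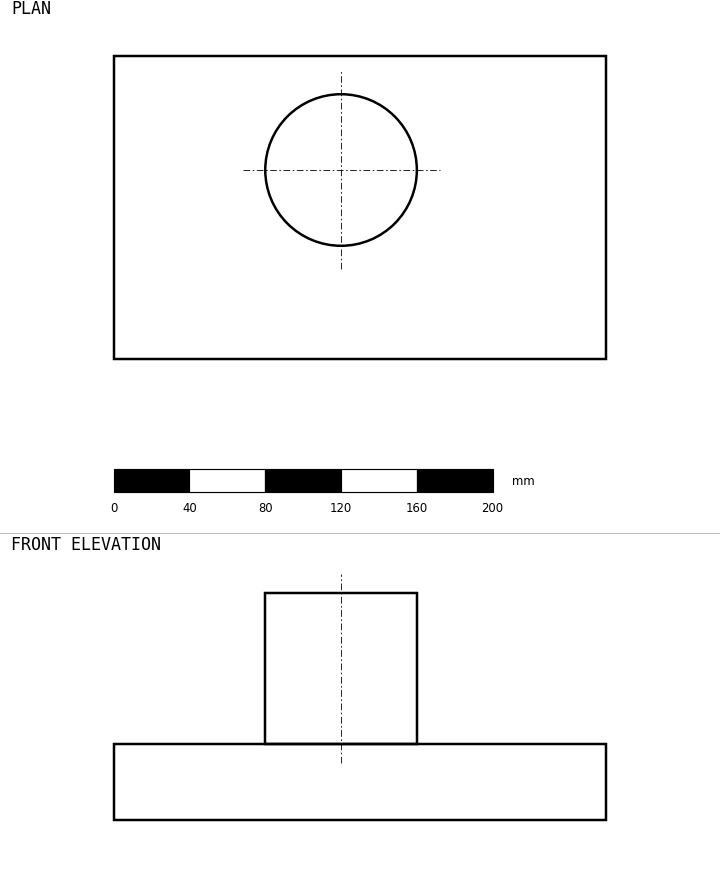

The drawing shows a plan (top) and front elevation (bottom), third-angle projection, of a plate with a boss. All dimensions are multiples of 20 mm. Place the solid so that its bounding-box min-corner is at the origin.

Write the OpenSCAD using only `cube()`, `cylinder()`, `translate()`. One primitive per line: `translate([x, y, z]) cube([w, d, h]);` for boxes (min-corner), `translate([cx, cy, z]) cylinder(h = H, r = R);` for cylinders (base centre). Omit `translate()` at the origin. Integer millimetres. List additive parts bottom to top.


cube([260, 160, 40]);
translate([120, 100, 40]) cylinder(h = 80, r = 40);
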